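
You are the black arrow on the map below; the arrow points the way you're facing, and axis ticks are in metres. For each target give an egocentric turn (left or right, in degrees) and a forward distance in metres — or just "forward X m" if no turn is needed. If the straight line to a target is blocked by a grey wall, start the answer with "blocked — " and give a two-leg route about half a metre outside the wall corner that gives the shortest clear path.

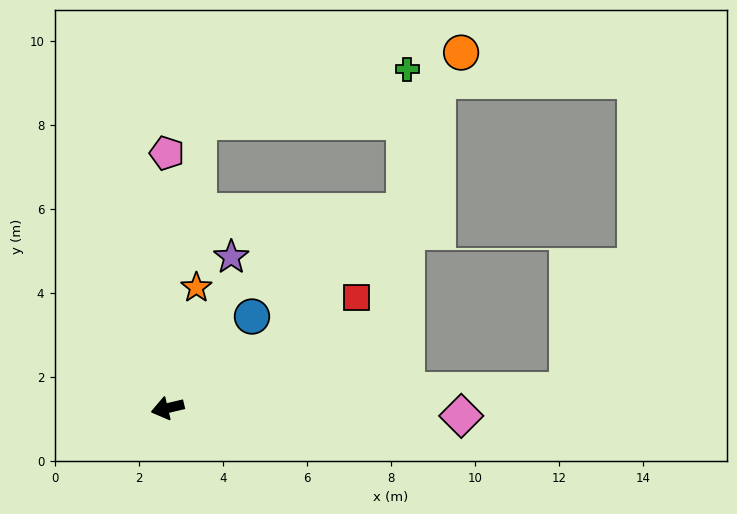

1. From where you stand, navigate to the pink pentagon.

turn right 103°, forward 6.1 m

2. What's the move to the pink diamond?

turn left 165°, forward 7.0 m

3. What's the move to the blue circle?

turn right 146°, forward 3.0 m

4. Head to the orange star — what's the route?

turn right 117°, forward 2.9 m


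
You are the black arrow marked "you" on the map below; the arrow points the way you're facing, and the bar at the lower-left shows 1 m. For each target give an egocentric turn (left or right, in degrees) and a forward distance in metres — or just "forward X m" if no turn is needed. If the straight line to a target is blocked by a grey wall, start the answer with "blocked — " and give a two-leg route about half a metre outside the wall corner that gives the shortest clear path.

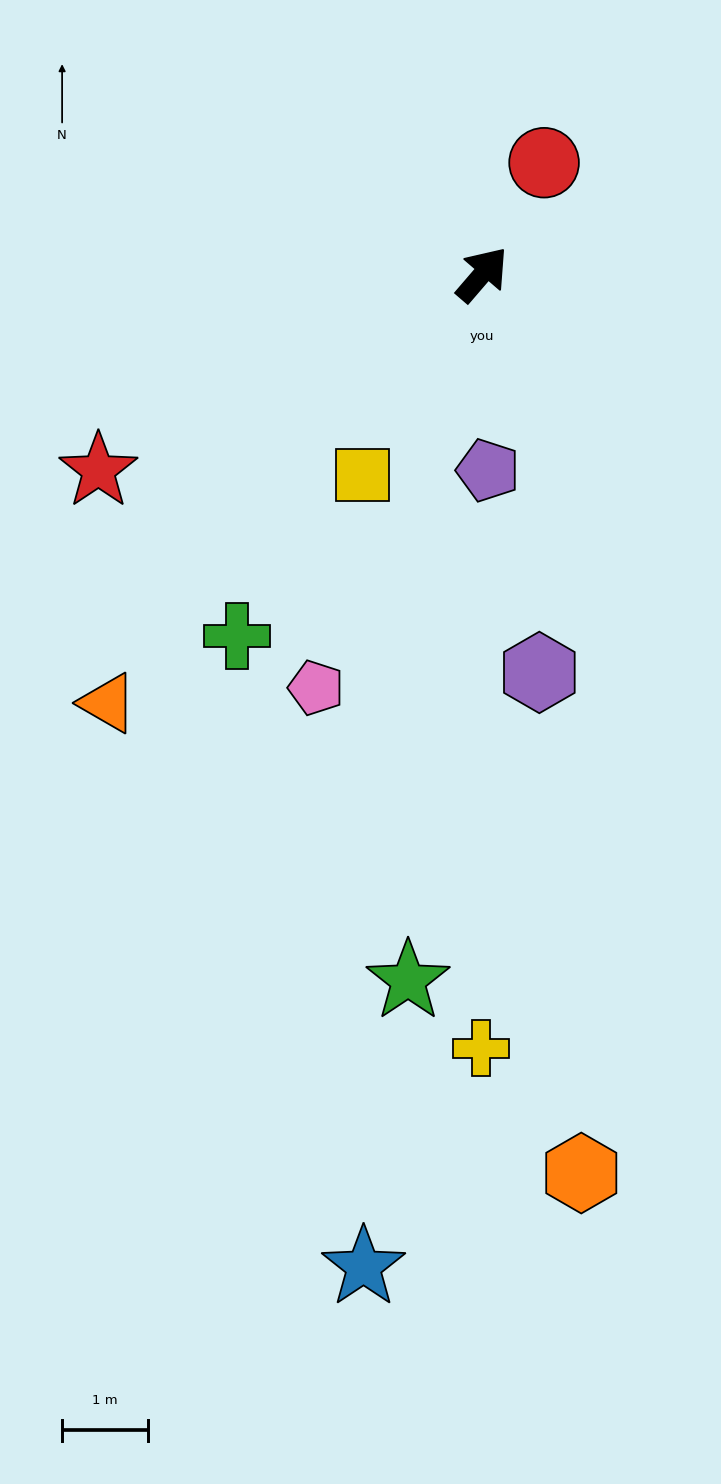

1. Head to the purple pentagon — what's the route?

turn right 138°, forward 2.3 m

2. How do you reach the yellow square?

turn right 170°, forward 2.7 m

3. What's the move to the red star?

turn left 158°, forward 5.0 m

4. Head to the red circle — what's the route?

turn left 12°, forward 1.5 m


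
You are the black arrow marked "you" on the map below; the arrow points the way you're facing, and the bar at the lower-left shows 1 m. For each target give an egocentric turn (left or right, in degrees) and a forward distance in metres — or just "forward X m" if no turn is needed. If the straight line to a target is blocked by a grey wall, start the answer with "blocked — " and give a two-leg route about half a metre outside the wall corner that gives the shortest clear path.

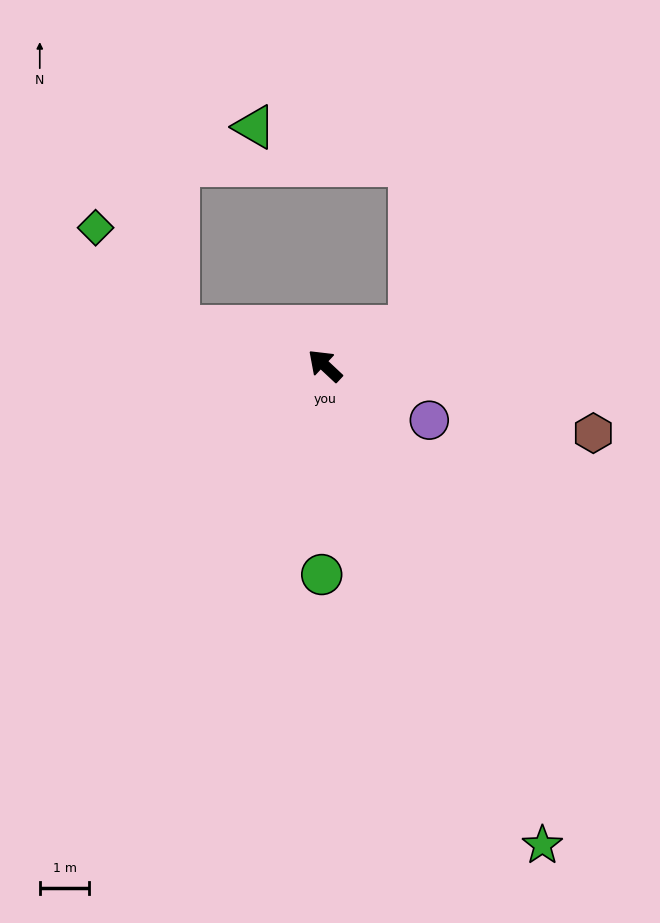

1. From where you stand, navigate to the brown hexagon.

turn right 151°, forward 5.6 m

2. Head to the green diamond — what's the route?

blocked — turn left 28°, forward 3.1 m, then turn right 35°, forward 2.6 m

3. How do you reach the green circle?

turn left 132°, forward 4.2 m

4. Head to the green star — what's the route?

turn left 157°, forward 10.6 m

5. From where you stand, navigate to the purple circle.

turn right 165°, forward 2.4 m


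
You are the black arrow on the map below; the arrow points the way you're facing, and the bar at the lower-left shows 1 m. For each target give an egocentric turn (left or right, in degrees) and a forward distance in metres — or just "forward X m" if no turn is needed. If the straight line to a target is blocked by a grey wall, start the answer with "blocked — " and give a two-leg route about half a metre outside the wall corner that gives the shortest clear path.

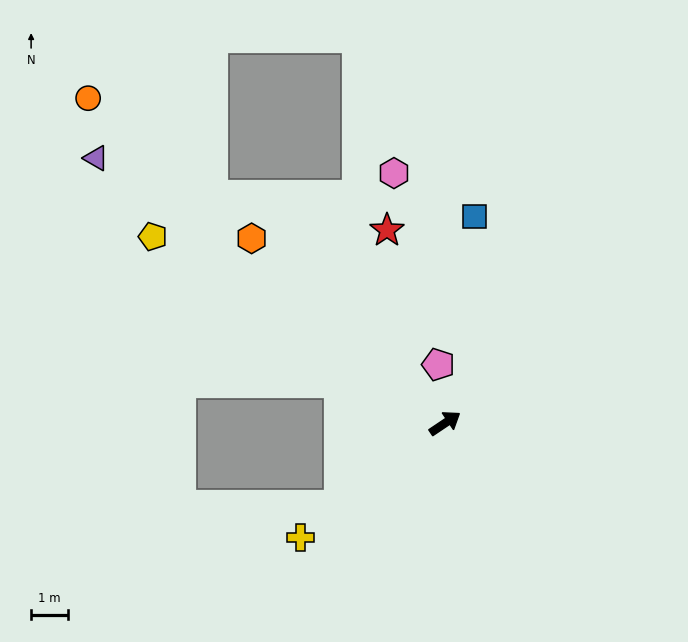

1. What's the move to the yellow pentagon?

turn left 114°, forward 9.5 m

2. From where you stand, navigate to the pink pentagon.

turn left 63°, forward 1.6 m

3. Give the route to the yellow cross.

turn right 175°, forward 5.1 m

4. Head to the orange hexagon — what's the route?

turn left 102°, forward 7.3 m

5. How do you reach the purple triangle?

turn left 109°, forward 12.0 m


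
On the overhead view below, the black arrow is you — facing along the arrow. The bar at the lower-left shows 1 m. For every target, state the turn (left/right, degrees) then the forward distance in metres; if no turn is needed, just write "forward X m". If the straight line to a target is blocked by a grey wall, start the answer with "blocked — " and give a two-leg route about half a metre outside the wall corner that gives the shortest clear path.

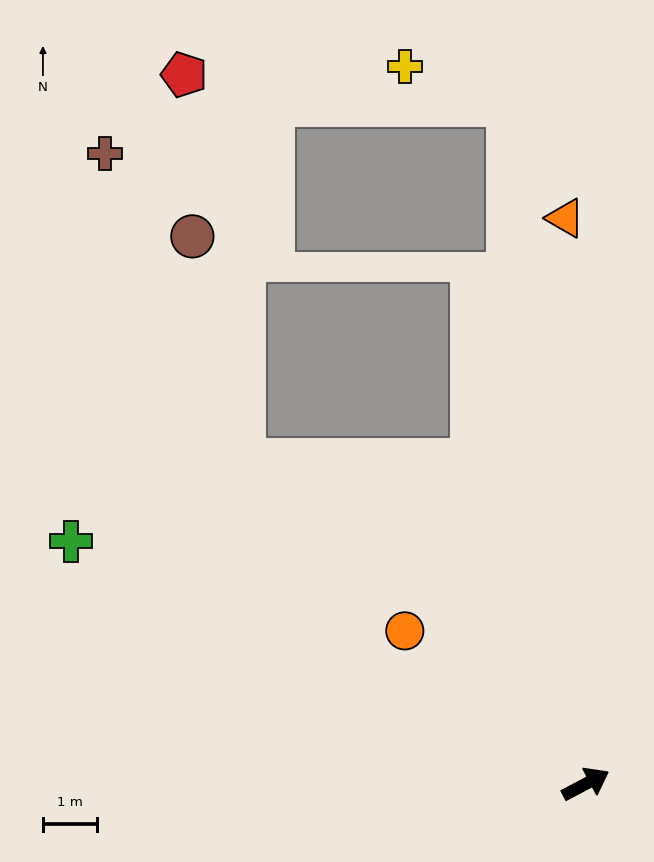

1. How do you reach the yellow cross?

blocked — turn left 69°, forward 12.7 m, then turn left 63°, forward 2.1 m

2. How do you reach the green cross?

turn left 127°, forward 10.6 m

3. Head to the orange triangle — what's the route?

turn left 64°, forward 10.5 m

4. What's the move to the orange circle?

turn left 112°, forward 4.4 m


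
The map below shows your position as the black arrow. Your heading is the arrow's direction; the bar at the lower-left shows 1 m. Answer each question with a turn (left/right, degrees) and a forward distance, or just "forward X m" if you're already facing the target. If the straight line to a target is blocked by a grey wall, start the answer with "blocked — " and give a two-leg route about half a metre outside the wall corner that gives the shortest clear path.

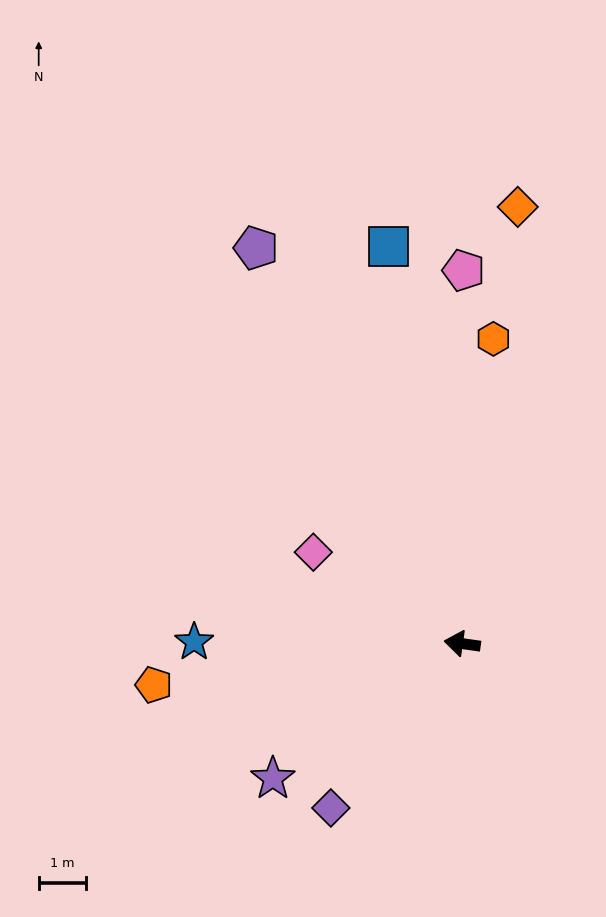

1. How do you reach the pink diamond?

turn right 23°, forward 3.7 m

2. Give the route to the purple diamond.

turn left 59°, forward 4.4 m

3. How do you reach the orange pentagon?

turn left 16°, forward 6.6 m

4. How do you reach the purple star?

turn left 44°, forward 4.9 m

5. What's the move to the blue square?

turn right 71°, forward 8.5 m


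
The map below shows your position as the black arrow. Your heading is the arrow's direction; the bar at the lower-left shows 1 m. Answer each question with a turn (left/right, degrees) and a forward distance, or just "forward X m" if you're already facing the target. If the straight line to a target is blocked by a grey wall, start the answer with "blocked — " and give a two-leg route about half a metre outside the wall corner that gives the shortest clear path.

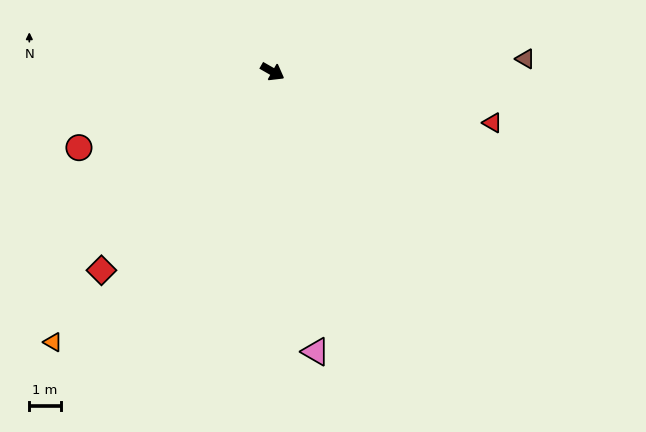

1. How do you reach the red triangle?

turn left 17°, forward 7.2 m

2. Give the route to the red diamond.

turn right 101°, forward 8.4 m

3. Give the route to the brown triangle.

turn left 33°, forward 8.1 m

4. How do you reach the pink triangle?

turn right 51°, forward 9.0 m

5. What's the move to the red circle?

turn right 129°, forward 6.6 m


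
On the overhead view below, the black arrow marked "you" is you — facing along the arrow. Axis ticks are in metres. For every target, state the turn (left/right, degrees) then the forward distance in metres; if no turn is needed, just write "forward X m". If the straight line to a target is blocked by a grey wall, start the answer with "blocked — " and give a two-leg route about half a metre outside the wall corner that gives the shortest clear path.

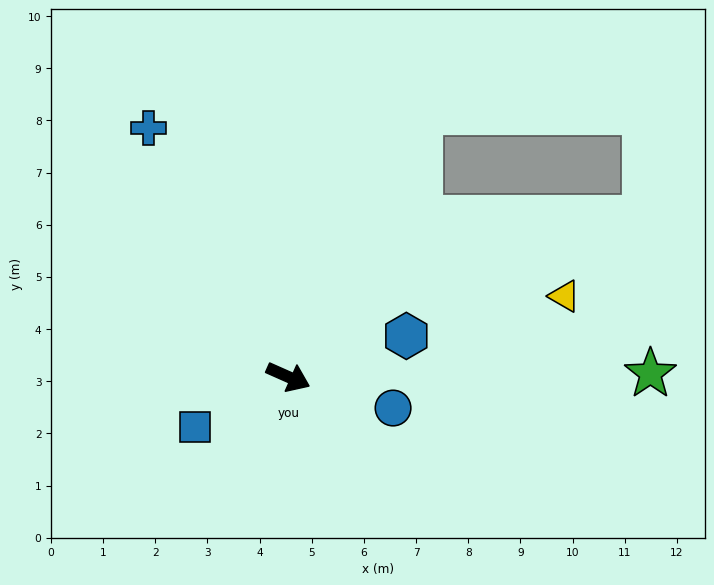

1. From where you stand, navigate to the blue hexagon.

turn left 43°, forward 2.4 m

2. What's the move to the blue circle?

turn left 7°, forward 2.1 m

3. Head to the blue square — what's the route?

turn right 128°, forward 2.0 m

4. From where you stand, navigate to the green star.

turn left 24°, forward 6.9 m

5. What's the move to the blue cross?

turn left 143°, forward 5.5 m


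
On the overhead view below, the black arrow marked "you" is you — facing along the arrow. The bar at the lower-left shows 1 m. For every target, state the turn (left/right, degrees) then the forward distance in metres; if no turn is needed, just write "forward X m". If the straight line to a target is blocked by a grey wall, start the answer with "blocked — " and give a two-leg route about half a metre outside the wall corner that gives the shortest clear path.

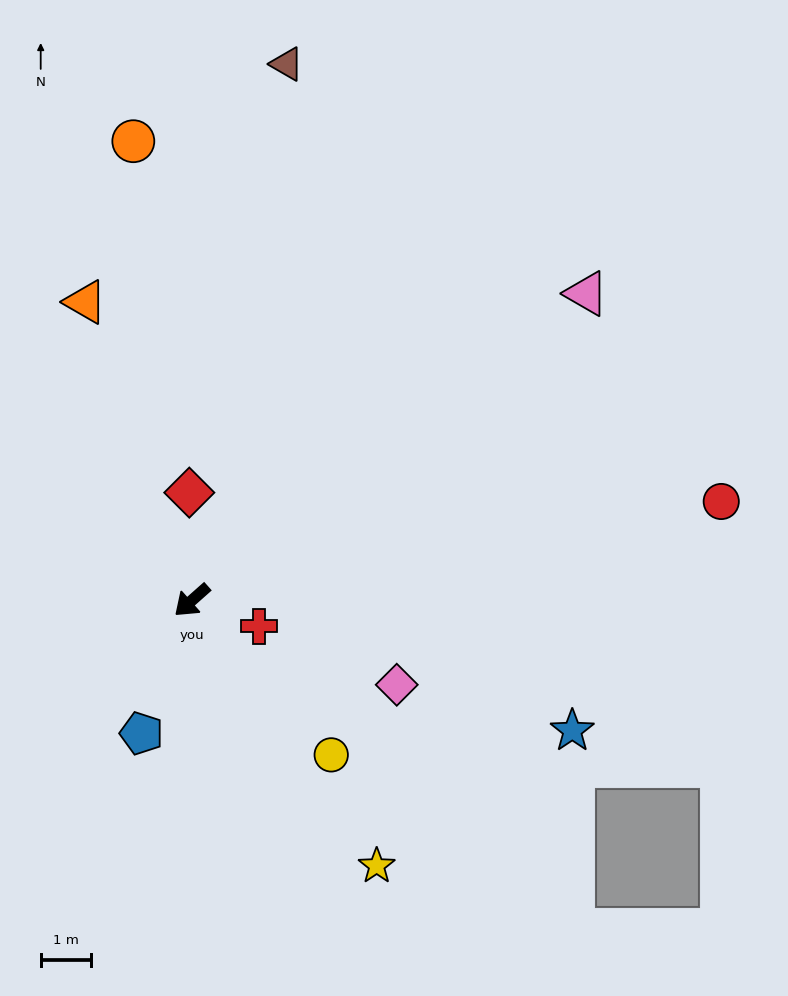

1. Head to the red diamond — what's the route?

turn right 130°, forward 2.2 m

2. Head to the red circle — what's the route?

turn left 149°, forward 10.8 m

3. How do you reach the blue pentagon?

turn left 28°, forward 2.8 m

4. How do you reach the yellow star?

turn left 83°, forward 6.5 m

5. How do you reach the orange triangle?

turn right 112°, forward 6.3 m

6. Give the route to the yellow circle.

turn left 91°, forward 4.2 m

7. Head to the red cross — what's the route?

turn left 117°, forward 1.4 m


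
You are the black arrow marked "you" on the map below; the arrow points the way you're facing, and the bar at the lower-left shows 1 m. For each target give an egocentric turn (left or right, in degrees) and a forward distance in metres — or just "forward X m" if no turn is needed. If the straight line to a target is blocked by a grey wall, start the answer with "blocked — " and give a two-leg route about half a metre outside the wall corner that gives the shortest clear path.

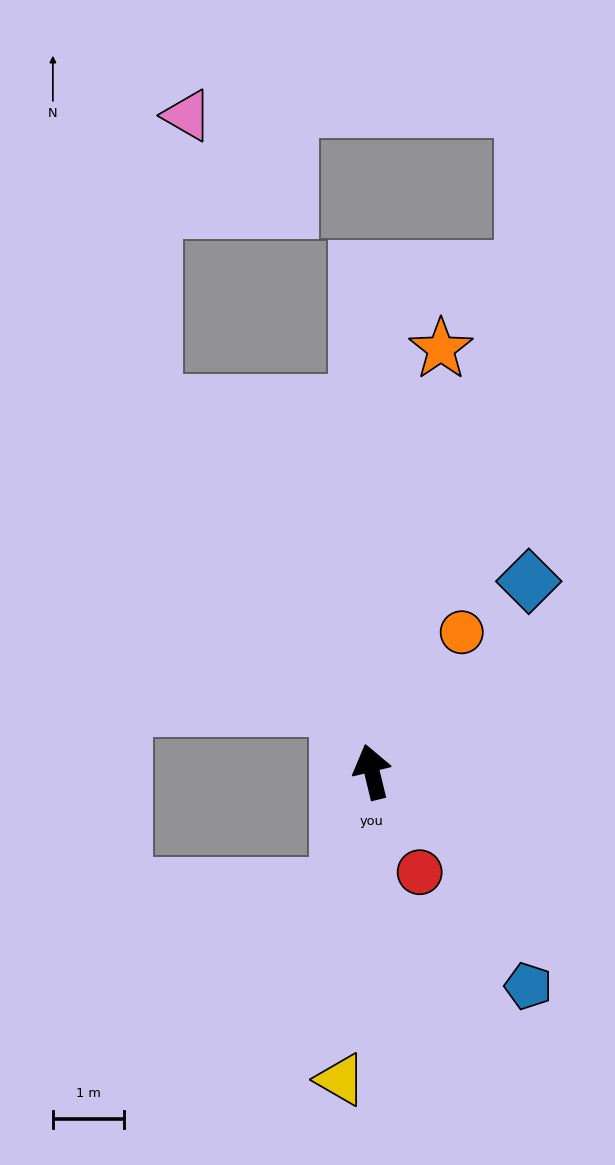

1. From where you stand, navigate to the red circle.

turn right 168°, forward 1.6 m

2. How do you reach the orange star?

turn right 23°, forward 6.0 m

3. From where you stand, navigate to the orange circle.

turn right 46°, forward 2.3 m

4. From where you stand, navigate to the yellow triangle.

turn left 161°, forward 4.4 m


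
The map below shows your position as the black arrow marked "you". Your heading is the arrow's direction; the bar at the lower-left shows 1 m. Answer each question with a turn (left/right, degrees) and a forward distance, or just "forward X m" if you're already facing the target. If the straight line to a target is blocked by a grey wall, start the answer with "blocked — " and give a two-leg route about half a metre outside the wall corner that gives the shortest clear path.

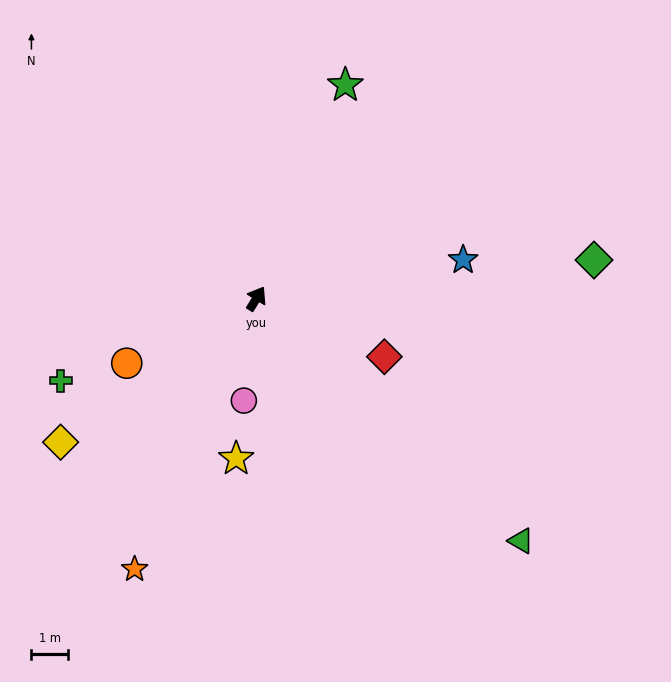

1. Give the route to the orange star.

turn right 173°, forward 8.0 m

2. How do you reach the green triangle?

turn right 101°, forward 9.7 m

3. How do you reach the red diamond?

turn right 83°, forward 3.8 m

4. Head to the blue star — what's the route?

turn right 48°, forward 5.7 m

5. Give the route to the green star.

turn left 9°, forward 6.3 m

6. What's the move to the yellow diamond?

turn left 158°, forward 6.6 m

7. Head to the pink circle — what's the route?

turn right 155°, forward 2.8 m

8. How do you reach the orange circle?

turn left 148°, forward 3.9 m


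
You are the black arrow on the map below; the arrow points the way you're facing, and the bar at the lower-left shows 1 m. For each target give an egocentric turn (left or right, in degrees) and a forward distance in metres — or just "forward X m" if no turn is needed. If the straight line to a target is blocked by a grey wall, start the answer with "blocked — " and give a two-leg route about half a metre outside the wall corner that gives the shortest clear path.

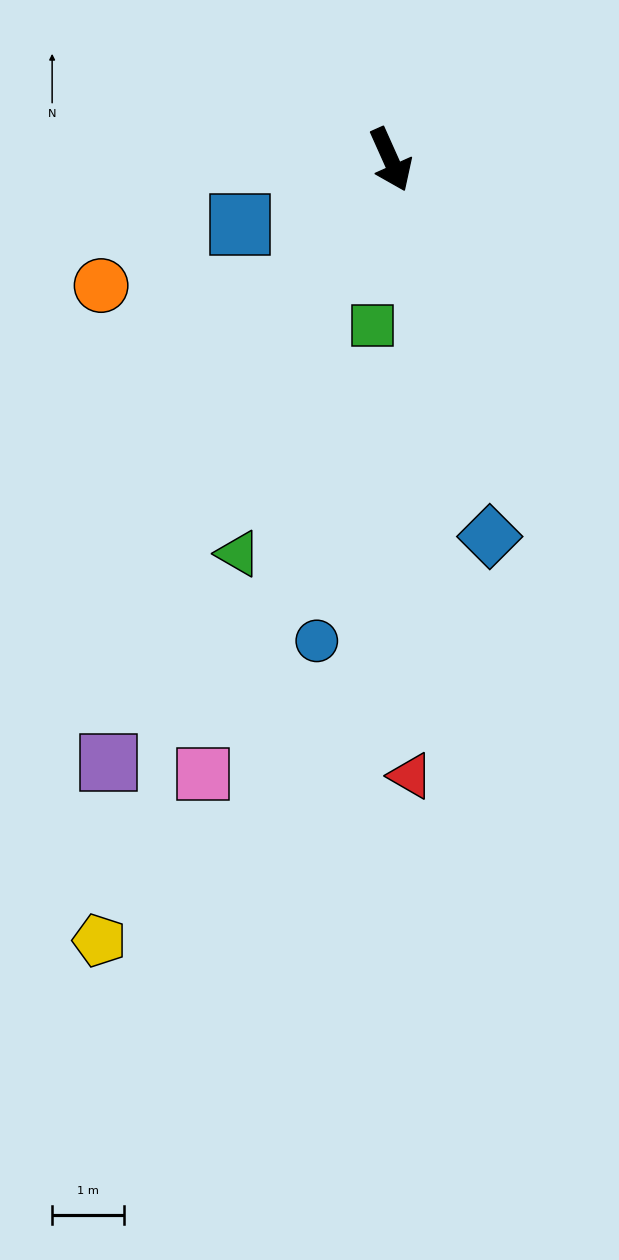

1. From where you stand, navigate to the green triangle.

turn right 45°, forward 5.9 m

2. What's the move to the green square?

turn right 30°, forward 2.3 m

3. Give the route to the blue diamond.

turn right 9°, forward 5.4 m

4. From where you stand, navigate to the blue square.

turn right 91°, forward 2.3 m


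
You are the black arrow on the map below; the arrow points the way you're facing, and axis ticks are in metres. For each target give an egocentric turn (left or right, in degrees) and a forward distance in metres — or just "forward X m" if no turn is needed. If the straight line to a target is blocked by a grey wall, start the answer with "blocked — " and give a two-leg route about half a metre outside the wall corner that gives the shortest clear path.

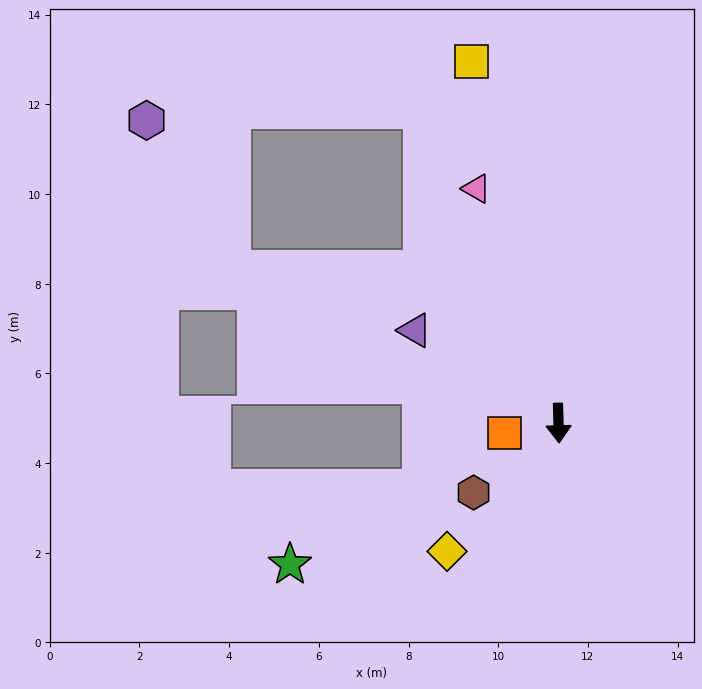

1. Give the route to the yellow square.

turn right 168°, forward 8.3 m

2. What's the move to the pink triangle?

turn right 162°, forward 5.5 m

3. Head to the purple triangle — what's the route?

turn right 124°, forward 3.8 m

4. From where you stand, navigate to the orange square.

turn right 81°, forward 1.2 m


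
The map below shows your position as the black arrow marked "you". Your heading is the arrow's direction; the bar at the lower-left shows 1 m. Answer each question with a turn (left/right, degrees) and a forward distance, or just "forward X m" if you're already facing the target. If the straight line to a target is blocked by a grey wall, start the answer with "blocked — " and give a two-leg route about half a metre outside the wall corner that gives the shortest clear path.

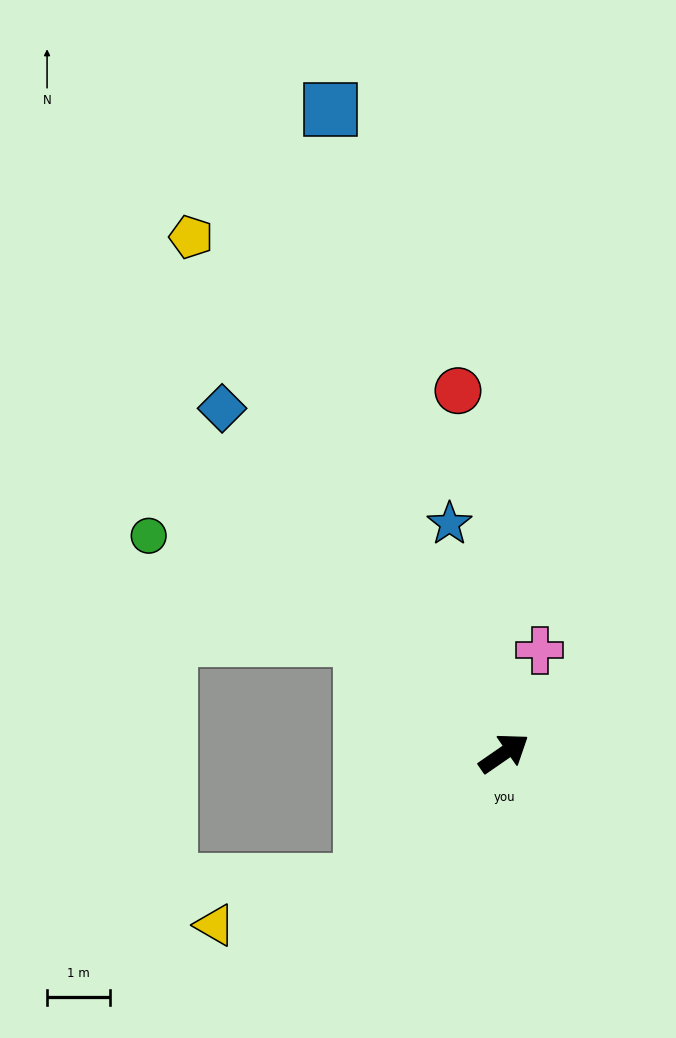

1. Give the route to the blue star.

turn left 69°, forward 3.8 m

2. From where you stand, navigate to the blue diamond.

turn left 95°, forward 7.1 m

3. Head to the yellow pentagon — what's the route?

turn left 87°, forward 9.6 m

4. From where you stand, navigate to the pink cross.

turn left 36°, forward 1.7 m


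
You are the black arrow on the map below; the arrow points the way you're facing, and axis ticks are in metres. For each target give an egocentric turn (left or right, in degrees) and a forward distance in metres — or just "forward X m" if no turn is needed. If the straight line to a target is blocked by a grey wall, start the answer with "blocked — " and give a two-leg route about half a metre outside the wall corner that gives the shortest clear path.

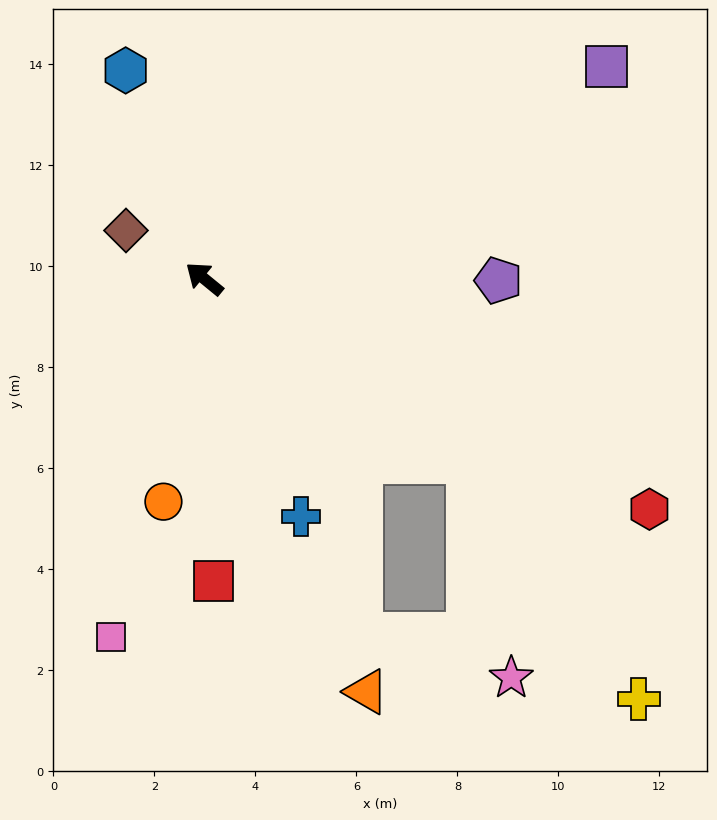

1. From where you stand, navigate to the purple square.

turn right 113°, forward 9.0 m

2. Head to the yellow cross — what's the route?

blocked — turn right 176°, forward 6.4 m, then turn right 19°, forward 5.8 m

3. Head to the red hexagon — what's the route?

turn right 168°, forward 9.9 m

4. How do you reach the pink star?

blocked — turn right 176°, forward 6.4 m, then turn right 43°, forward 4.4 m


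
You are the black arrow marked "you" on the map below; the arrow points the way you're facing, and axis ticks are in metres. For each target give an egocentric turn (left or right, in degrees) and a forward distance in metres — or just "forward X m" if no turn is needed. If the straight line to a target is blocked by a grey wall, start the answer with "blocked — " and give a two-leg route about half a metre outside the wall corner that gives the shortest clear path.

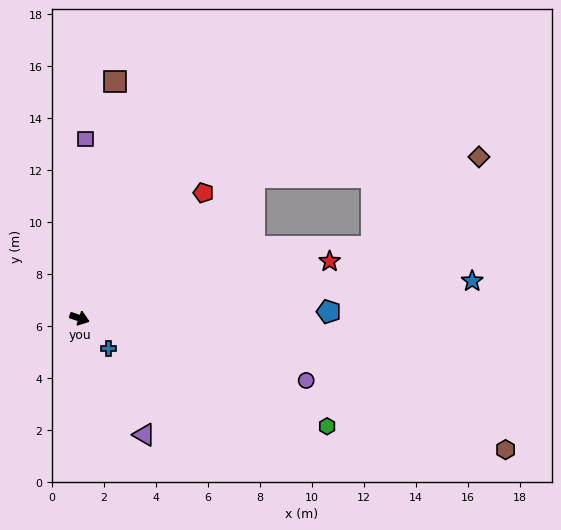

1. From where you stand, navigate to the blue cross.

turn right 27°, forward 1.6 m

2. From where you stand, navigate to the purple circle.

turn left 3°, forward 9.0 m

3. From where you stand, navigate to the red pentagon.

turn left 64°, forward 6.8 m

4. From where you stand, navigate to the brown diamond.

blocked — turn left 58°, forward 8.6 m, then turn right 34°, forward 8.7 m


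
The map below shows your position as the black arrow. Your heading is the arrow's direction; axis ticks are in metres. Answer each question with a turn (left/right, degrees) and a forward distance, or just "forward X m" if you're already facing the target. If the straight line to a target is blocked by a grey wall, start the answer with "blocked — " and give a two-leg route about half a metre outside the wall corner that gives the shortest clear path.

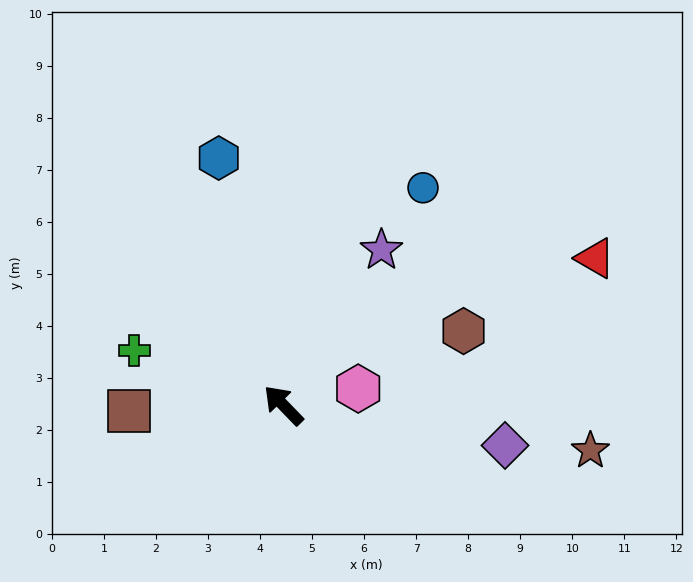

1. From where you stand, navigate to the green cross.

turn left 26°, forward 3.1 m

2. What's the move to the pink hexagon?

turn right 122°, forward 1.5 m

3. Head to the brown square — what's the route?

turn left 48°, forward 3.0 m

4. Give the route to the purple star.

turn right 76°, forward 3.5 m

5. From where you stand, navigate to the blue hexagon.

turn right 29°, forward 4.9 m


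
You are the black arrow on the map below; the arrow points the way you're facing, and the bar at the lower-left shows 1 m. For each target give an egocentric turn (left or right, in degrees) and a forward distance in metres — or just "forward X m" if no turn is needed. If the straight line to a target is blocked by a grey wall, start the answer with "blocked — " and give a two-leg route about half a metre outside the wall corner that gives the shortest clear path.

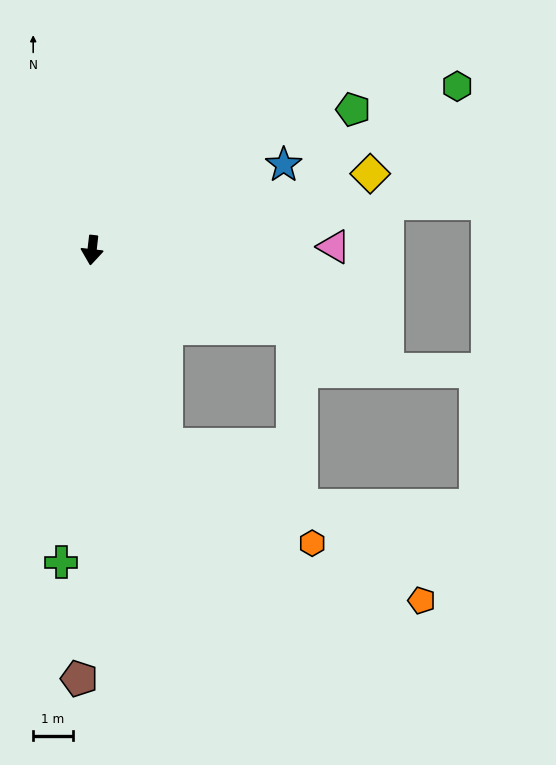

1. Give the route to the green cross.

forward 8.0 m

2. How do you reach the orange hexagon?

blocked — turn left 27°, forward 5.3 m, then turn left 36°, forward 4.5 m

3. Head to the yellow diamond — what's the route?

turn left 112°, forward 7.3 m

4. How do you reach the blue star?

turn left 120°, forward 5.3 m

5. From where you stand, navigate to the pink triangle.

turn left 97°, forward 6.2 m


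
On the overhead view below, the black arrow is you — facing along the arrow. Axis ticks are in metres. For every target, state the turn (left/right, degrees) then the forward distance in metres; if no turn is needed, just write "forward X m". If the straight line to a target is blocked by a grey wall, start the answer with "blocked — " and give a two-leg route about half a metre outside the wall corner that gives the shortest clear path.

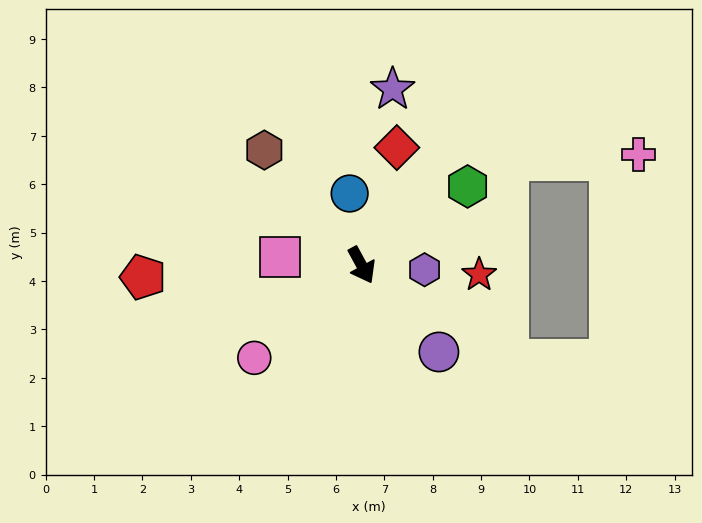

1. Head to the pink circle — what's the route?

turn right 78°, forward 2.9 m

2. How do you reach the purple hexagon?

turn left 57°, forward 1.3 m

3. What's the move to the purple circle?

turn left 13°, forward 2.4 m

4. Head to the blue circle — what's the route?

turn left 161°, forward 1.5 m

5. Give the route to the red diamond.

turn left 135°, forward 2.5 m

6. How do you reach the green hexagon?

turn left 98°, forward 2.7 m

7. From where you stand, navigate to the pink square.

turn right 124°, forward 1.7 m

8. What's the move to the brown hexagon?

turn right 168°, forward 3.1 m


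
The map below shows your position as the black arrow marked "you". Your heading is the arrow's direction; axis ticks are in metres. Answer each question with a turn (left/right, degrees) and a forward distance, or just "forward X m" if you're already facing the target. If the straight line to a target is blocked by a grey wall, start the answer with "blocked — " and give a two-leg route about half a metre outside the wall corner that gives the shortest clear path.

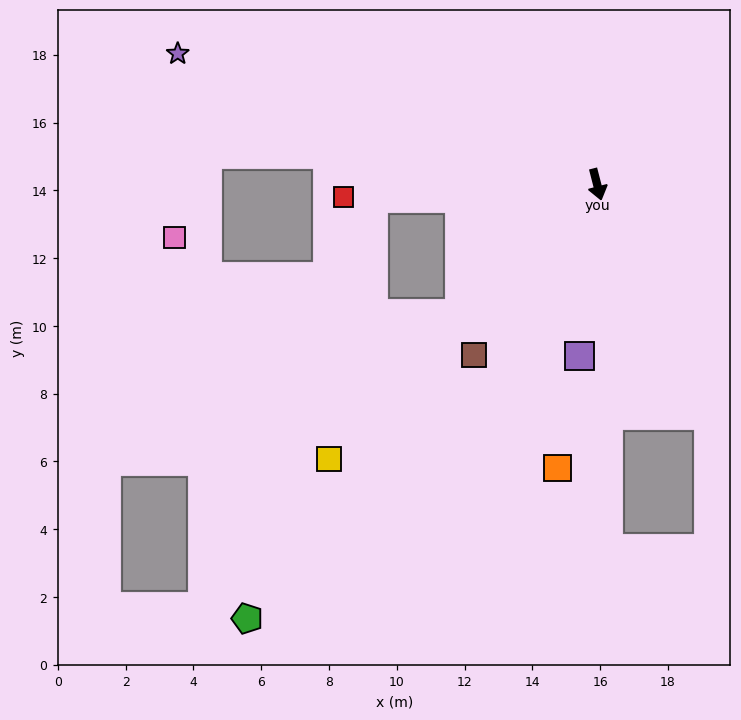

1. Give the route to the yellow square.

turn right 59°, forward 11.3 m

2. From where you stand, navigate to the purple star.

turn right 122°, forward 13.0 m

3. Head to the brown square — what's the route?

turn right 50°, forward 6.2 m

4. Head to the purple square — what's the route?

turn right 20°, forward 5.1 m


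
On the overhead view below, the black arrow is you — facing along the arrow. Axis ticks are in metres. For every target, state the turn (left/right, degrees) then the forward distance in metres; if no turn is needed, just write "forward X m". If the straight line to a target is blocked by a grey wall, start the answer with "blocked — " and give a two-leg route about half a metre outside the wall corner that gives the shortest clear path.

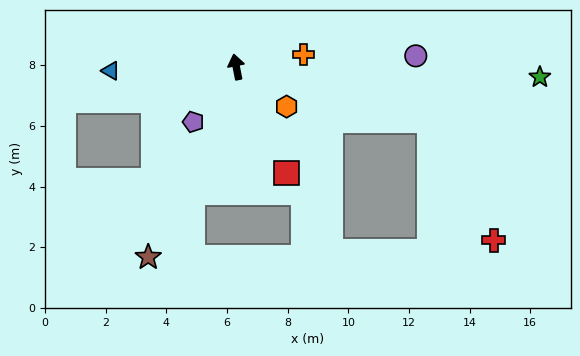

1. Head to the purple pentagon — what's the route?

turn left 131°, forward 2.3 m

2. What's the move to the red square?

turn right 166°, forward 3.9 m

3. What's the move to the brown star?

turn left 144°, forward 6.9 m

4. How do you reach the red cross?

blocked — turn right 117°, forward 6.6 m, then turn right 46°, forward 4.5 m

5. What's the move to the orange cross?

turn right 91°, forward 2.3 m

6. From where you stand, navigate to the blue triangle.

turn left 81°, forward 4.1 m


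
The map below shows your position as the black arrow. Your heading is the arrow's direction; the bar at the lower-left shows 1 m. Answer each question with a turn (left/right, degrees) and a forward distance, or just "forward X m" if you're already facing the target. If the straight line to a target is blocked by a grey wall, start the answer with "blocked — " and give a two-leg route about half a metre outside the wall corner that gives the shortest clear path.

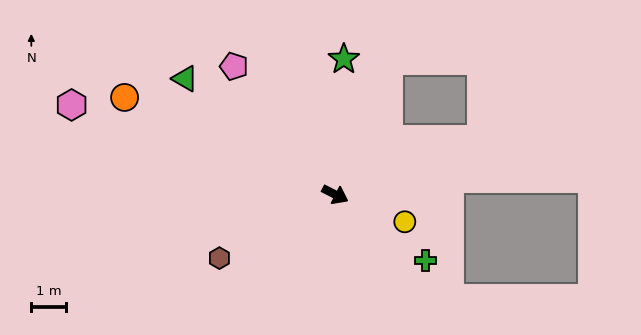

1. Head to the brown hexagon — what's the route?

turn right 124°, forward 3.8 m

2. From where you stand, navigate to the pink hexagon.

turn right 172°, forward 8.1 m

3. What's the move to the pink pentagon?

turn left 155°, forward 4.7 m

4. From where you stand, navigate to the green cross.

turn right 9°, forward 3.2 m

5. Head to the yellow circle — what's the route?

turn left 6°, forward 2.2 m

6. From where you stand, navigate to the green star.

turn left 113°, forward 3.9 m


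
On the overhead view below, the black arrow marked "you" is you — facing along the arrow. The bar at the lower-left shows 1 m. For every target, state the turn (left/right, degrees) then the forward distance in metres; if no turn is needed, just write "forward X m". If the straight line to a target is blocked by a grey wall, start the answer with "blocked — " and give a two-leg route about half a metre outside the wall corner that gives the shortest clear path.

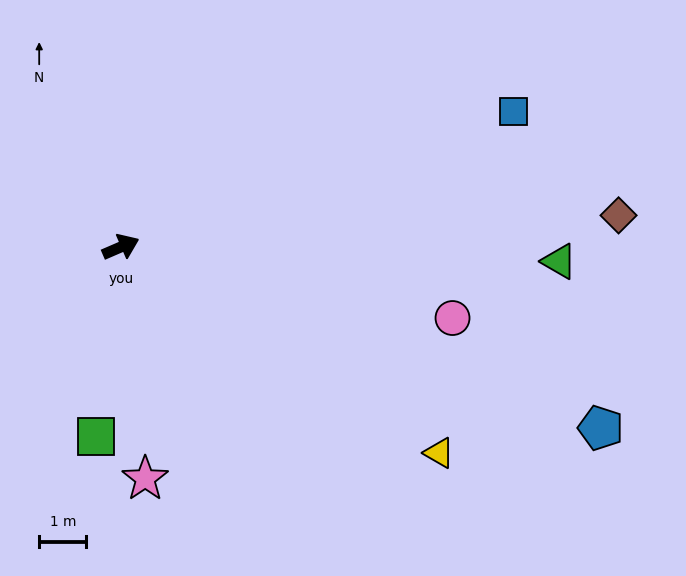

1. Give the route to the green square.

turn right 121°, forward 4.1 m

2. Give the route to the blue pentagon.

turn right 44°, forward 10.9 m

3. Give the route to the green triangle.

turn right 25°, forward 9.3 m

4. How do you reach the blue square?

turn right 4°, forward 8.8 m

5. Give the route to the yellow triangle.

turn right 56°, forward 8.0 m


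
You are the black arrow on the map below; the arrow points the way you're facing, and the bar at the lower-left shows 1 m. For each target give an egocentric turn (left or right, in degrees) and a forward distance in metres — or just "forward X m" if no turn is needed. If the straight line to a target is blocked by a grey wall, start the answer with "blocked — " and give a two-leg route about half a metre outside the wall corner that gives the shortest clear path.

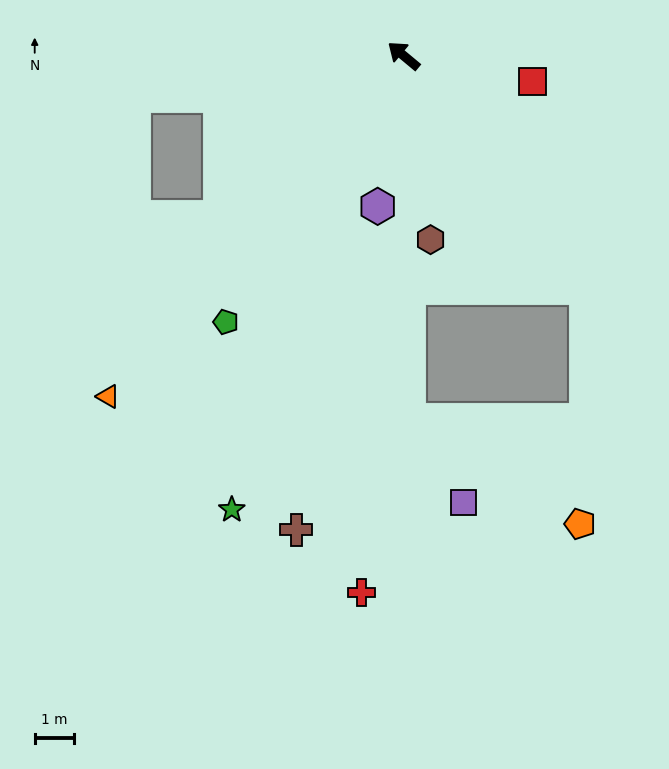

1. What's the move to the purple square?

blocked — turn left 131°, forward 9.2 m, then turn left 32°, forward 2.5 m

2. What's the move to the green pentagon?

turn left 96°, forward 8.1 m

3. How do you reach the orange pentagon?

blocked — turn left 131°, forward 9.2 m, then turn left 57°, forward 5.1 m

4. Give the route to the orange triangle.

turn left 89°, forward 11.4 m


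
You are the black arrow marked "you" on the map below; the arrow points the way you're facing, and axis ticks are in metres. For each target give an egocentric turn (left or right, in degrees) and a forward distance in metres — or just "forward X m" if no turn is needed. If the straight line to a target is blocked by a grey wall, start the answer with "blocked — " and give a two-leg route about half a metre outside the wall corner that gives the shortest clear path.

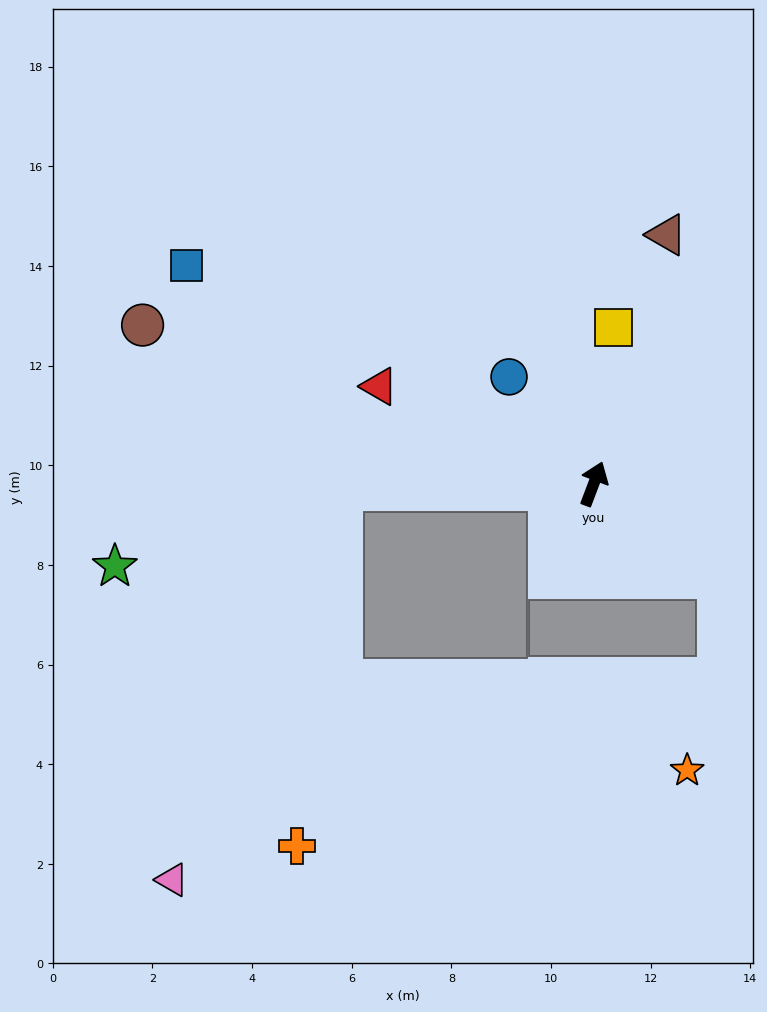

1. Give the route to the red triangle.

turn left 86°, forward 4.7 m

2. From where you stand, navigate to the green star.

blocked — turn left 112°, forward 5.1 m, then turn left 17°, forward 4.8 m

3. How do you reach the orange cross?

blocked — turn left 112°, forward 5.1 m, then turn left 82°, forward 7.2 m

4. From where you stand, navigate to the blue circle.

turn left 59°, forward 2.7 m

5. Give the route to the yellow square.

turn left 14°, forward 3.2 m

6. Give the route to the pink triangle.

blocked — turn left 112°, forward 5.1 m, then turn left 65°, forward 8.5 m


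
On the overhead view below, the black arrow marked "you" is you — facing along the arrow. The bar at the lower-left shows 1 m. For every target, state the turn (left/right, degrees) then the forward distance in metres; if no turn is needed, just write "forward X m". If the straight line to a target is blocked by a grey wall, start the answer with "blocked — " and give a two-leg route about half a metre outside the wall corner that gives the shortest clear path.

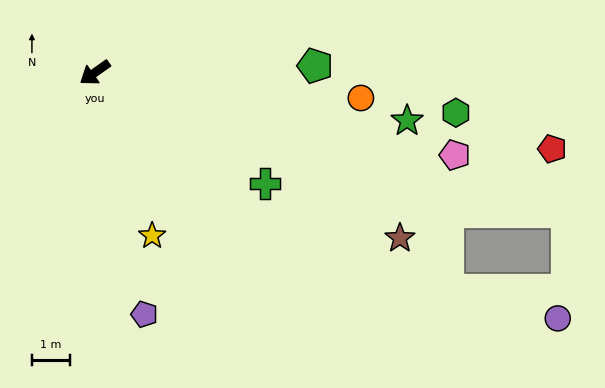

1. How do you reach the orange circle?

turn left 139°, forward 7.0 m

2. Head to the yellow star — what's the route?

turn left 74°, forward 4.5 m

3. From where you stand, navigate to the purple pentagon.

turn left 66°, forward 6.4 m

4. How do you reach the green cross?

turn left 112°, forward 5.3 m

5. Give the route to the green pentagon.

turn left 147°, forward 5.7 m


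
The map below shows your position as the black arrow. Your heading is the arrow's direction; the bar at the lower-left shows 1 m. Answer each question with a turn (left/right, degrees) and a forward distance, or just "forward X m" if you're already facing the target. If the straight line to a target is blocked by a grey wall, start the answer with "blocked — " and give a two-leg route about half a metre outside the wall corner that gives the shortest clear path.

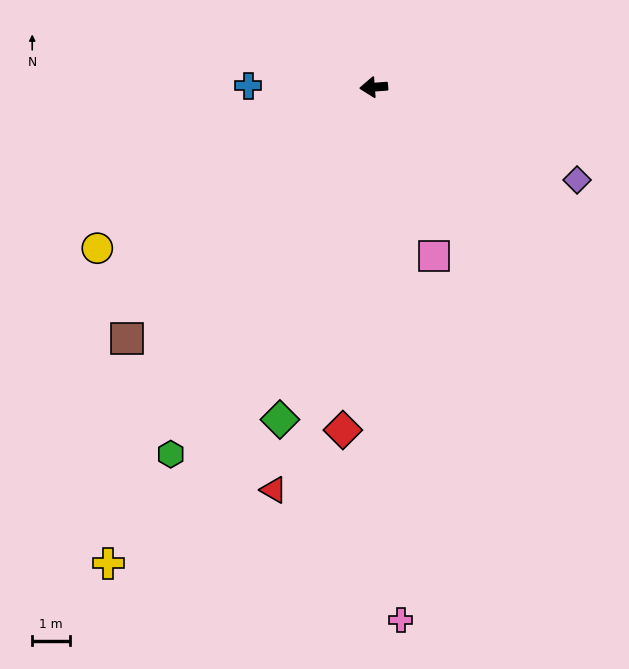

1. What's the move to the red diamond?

turn left 81°, forward 9.2 m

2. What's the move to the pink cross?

turn left 89°, forward 14.3 m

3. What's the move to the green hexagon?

turn left 57°, forward 11.2 m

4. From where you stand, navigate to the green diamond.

turn left 70°, forward 9.2 m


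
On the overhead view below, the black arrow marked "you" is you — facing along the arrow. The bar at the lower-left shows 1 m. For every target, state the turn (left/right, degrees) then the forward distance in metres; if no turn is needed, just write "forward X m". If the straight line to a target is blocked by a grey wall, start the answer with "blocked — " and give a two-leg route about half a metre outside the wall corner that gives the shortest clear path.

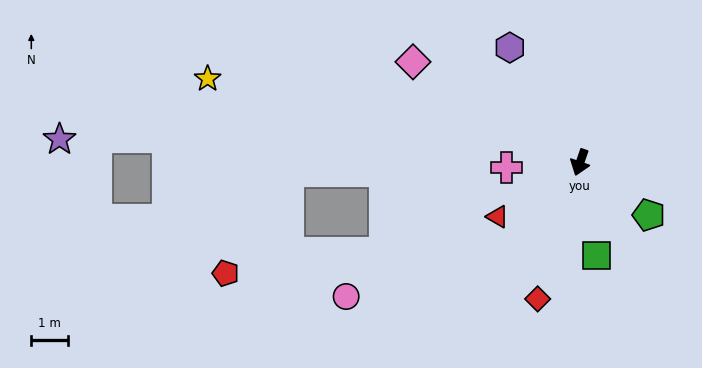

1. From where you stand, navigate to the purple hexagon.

turn right 130°, forward 3.7 m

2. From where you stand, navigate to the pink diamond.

turn right 102°, forward 5.4 m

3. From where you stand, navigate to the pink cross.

turn right 67°, forward 2.0 m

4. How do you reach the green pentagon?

turn left 72°, forward 2.4 m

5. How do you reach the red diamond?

forward 3.9 m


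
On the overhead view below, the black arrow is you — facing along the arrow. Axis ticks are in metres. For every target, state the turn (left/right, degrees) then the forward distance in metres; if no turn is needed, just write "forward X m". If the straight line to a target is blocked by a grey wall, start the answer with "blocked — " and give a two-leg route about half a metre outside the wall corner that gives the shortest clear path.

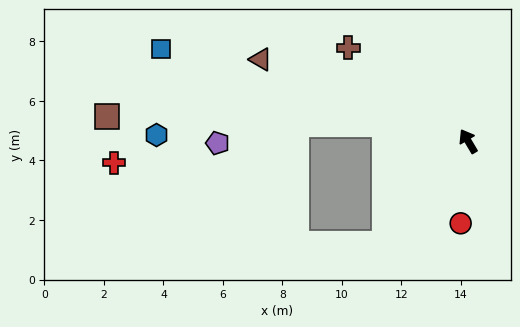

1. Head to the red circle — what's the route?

turn left 144°, forward 2.8 m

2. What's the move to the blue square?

turn left 43°, forward 10.8 m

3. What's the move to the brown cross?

turn left 21°, forward 5.1 m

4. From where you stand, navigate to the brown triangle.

turn left 38°, forward 7.5 m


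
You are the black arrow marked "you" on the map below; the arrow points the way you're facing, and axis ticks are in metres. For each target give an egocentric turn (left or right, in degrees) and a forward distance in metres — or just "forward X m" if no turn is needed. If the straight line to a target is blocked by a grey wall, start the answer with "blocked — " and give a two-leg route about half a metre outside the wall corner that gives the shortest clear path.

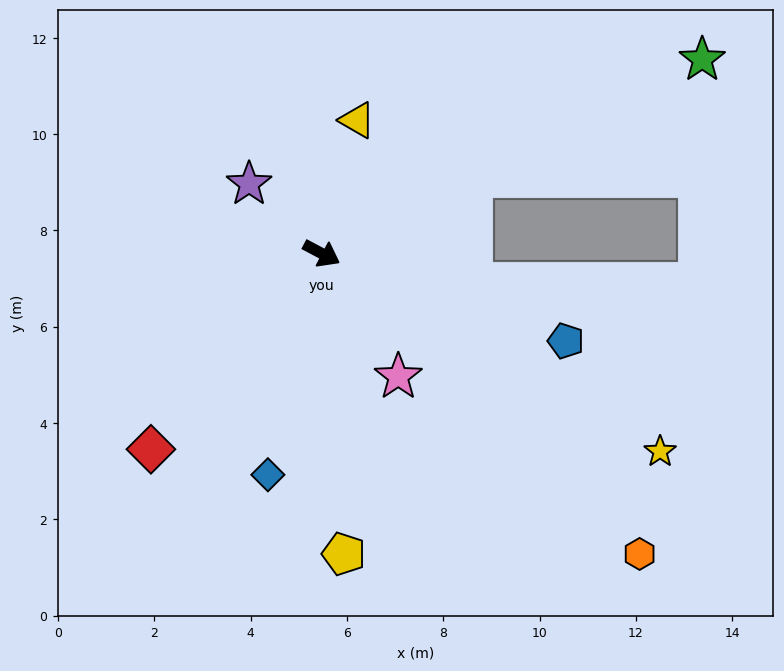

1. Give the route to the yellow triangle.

turn left 103°, forward 2.9 m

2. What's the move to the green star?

turn left 55°, forward 8.9 m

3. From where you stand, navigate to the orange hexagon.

turn right 16°, forward 9.1 m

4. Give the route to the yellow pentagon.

turn right 58°, forward 6.3 m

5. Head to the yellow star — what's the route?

turn right 2°, forward 8.1 m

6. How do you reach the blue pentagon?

turn left 8°, forward 5.4 m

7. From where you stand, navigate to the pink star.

turn right 30°, forward 3.0 m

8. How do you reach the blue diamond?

turn right 76°, forward 4.7 m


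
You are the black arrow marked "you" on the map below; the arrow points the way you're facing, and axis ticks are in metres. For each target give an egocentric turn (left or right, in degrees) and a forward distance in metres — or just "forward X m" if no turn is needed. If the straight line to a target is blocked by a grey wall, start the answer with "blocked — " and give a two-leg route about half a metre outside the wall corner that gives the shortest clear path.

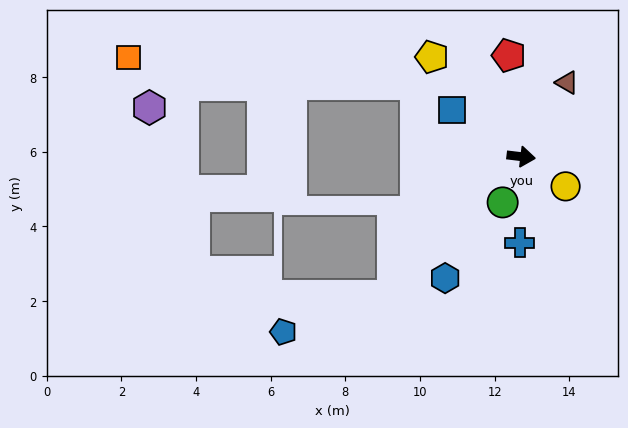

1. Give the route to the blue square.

turn left 153°, forward 2.2 m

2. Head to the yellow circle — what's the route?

turn right 27°, forward 1.4 m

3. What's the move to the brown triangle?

turn left 65°, forward 2.3 m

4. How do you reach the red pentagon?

turn left 104°, forward 2.7 m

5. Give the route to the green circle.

turn right 105°, forward 1.3 m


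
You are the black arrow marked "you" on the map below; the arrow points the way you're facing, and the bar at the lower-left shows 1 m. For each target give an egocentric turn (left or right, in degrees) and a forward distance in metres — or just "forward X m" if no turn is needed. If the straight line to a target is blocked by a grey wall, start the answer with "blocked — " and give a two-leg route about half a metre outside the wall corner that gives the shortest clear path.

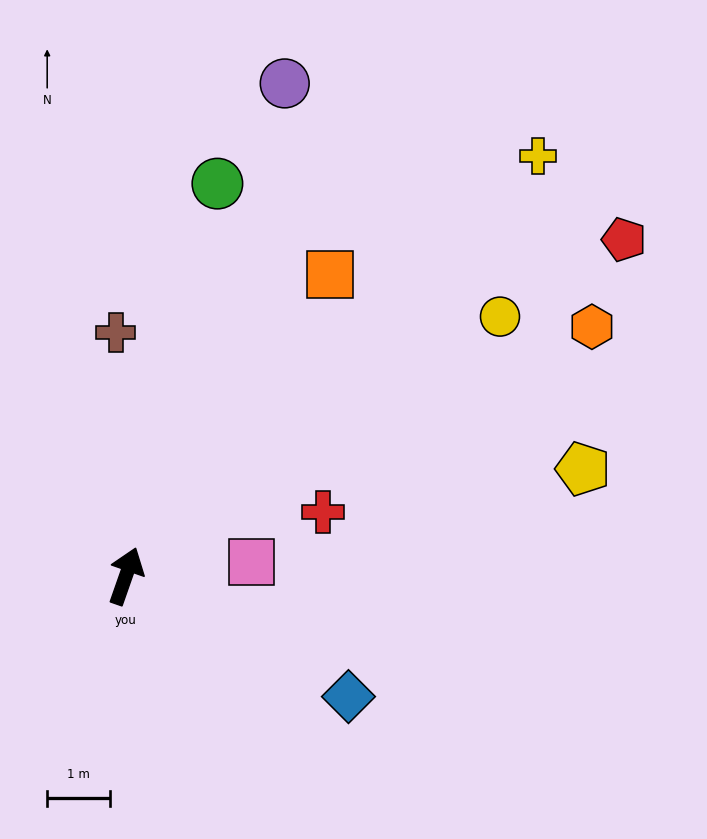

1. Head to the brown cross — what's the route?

turn left 22°, forward 3.9 m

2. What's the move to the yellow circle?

turn right 36°, forward 7.2 m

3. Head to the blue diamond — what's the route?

turn right 99°, forward 4.0 m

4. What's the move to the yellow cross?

turn right 25°, forward 9.4 m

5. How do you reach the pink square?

turn right 64°, forward 2.0 m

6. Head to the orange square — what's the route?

turn right 15°, forward 5.8 m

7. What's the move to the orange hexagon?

turn right 43°, forward 8.4 m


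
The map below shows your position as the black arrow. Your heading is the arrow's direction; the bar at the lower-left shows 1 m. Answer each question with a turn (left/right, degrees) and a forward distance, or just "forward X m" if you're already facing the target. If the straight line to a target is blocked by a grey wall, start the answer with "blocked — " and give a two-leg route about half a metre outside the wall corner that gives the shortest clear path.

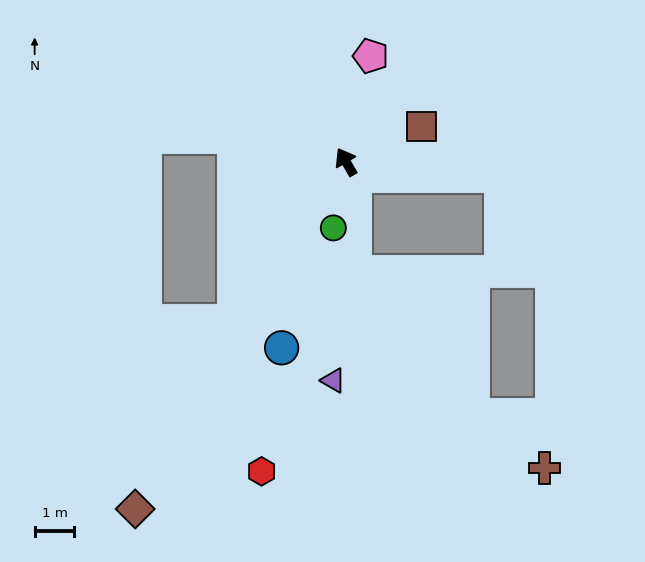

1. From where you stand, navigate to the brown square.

turn right 95°, forward 2.1 m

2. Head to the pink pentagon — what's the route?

turn right 43°, forward 2.7 m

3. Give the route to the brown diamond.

turn left 119°, forward 10.2 m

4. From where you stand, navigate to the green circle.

turn left 139°, forward 1.7 m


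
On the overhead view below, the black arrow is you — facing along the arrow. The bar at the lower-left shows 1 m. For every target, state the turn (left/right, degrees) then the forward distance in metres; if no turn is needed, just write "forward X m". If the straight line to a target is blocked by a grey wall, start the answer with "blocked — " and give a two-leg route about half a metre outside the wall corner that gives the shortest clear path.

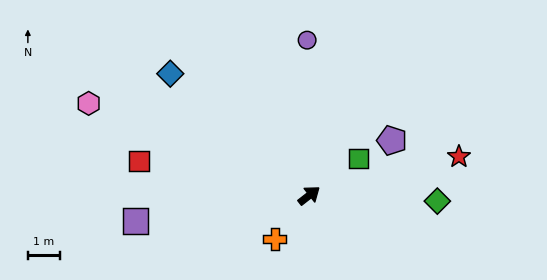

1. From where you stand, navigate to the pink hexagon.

turn left 119°, forward 7.5 m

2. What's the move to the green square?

forward 1.9 m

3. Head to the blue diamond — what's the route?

turn left 101°, forward 5.8 m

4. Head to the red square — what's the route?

turn left 131°, forward 5.5 m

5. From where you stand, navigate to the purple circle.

turn left 53°, forward 4.9 m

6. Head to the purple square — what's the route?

turn left 150°, forward 5.5 m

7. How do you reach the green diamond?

turn right 41°, forward 4.0 m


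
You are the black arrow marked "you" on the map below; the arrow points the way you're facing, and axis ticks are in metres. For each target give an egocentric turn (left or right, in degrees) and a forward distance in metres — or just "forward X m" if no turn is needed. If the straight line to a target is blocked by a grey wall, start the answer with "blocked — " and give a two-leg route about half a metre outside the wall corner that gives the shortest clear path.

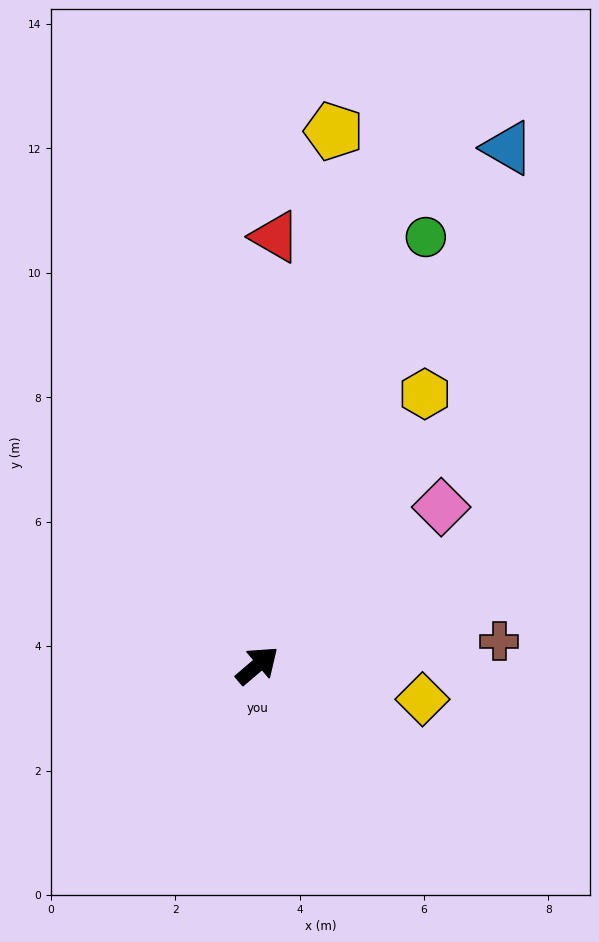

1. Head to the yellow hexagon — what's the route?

turn left 18°, forward 5.1 m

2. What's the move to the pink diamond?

forward 3.9 m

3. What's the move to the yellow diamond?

turn right 52°, forward 2.7 m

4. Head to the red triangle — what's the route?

turn left 47°, forward 6.9 m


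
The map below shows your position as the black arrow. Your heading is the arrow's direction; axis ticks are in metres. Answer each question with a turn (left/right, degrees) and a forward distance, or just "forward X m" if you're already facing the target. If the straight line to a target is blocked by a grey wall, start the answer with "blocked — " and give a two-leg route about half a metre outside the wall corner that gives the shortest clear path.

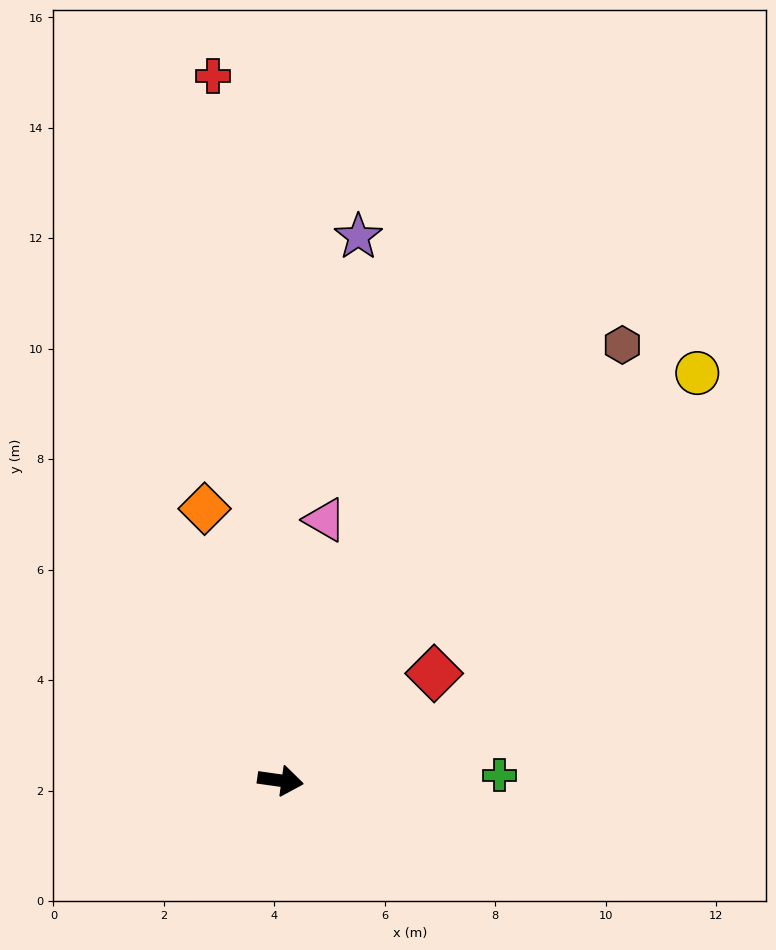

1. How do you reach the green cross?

turn left 9°, forward 4.0 m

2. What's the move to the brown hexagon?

turn left 60°, forward 10.0 m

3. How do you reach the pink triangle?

turn left 88°, forward 4.8 m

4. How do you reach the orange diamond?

turn left 114°, forward 5.1 m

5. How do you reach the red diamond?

turn left 43°, forward 3.4 m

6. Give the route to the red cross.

turn left 103°, forward 12.8 m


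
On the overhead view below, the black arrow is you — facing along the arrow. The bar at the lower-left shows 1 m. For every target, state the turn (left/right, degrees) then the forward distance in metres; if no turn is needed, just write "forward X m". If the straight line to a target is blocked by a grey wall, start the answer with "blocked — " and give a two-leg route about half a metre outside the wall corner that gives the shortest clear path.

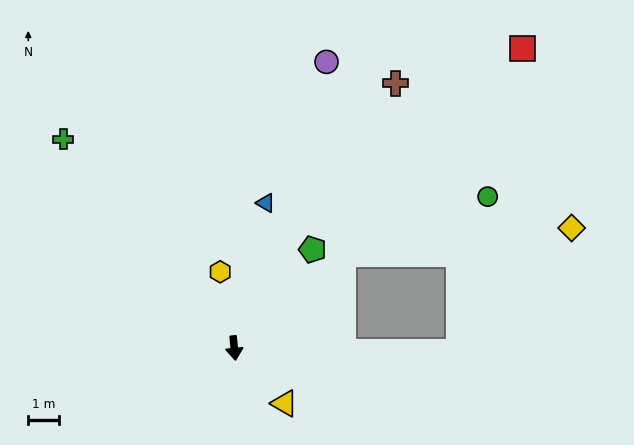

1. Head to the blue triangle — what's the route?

turn left 162°, forward 4.8 m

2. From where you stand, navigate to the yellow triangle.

turn left 37°, forward 2.4 m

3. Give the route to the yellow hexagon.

turn right 175°, forward 2.5 m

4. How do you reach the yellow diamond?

blocked — turn left 125°, forward 4.7 m, then turn right 34°, forward 7.4 m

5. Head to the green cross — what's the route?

turn right 146°, forward 8.7 m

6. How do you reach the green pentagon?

turn left 136°, forward 4.1 m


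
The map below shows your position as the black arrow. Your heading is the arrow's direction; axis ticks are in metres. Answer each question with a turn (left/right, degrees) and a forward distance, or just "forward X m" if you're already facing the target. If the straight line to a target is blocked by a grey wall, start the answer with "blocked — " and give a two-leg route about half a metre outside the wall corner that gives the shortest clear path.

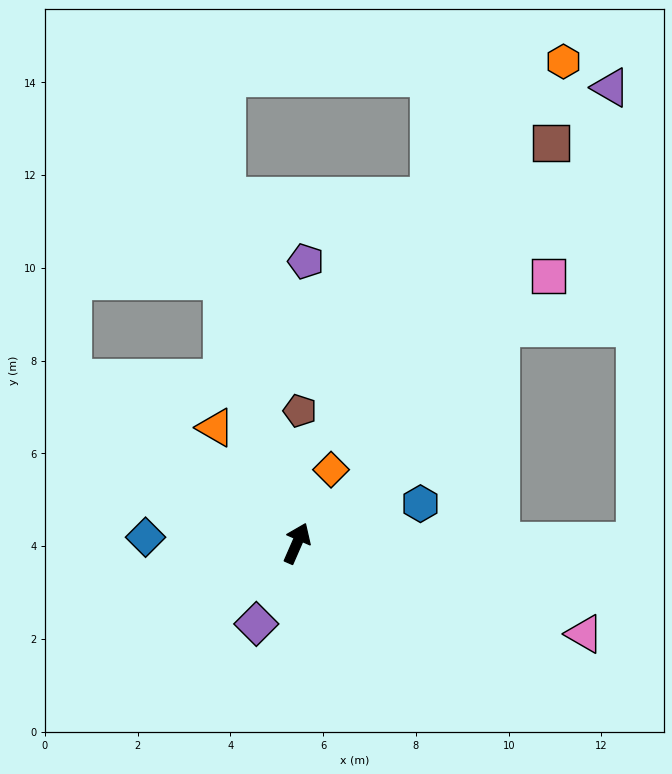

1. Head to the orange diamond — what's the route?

forward 1.7 m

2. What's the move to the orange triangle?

turn left 59°, forward 3.1 m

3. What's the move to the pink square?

turn right 20°, forward 7.9 m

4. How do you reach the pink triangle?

turn right 84°, forward 6.5 m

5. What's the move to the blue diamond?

turn left 111°, forward 3.3 m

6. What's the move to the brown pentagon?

turn left 22°, forward 2.9 m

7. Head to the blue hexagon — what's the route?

turn right 49°, forward 2.8 m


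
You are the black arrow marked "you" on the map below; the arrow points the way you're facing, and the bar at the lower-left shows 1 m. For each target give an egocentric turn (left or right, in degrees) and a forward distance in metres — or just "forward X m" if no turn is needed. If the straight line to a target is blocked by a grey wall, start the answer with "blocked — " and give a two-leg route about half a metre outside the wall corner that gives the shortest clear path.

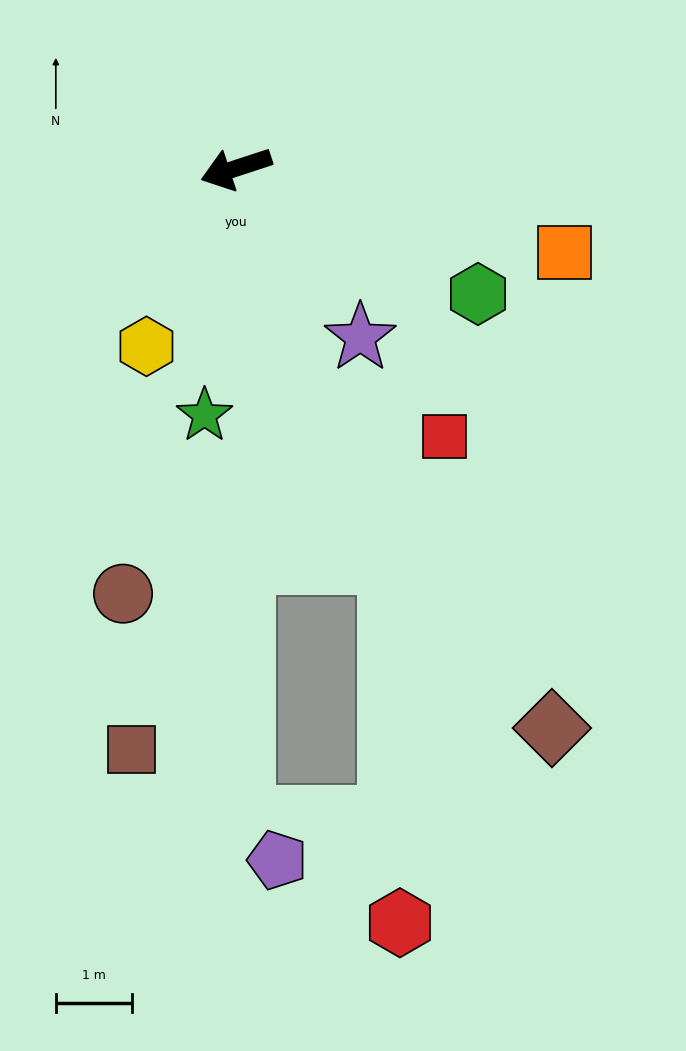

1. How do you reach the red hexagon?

blocked — turn left 93°, forward 5.5 m, then turn right 20°, forward 4.7 m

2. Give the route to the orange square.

turn left 148°, forward 4.4 m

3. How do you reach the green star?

turn left 65°, forward 3.3 m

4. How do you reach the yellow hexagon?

turn left 45°, forward 2.6 m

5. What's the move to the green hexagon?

turn left 134°, forward 3.6 m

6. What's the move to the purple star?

turn left 108°, forward 2.7 m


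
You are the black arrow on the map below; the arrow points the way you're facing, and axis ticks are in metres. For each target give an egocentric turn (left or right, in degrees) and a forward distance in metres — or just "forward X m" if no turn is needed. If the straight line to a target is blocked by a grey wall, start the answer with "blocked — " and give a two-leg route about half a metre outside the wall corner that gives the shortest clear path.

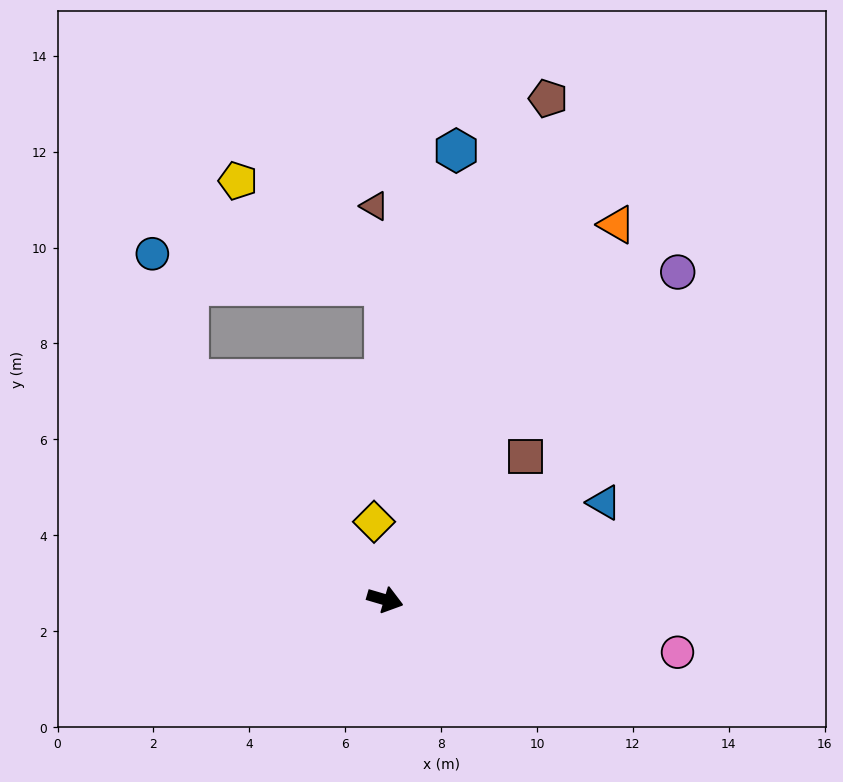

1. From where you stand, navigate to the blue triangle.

turn left 40°, forward 5.0 m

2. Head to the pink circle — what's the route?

turn left 6°, forward 6.2 m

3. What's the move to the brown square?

turn left 62°, forward 4.2 m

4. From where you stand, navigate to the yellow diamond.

turn left 114°, forward 1.6 m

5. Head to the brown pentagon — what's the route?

turn left 88°, forward 11.0 m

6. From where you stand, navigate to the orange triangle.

turn left 75°, forward 9.2 m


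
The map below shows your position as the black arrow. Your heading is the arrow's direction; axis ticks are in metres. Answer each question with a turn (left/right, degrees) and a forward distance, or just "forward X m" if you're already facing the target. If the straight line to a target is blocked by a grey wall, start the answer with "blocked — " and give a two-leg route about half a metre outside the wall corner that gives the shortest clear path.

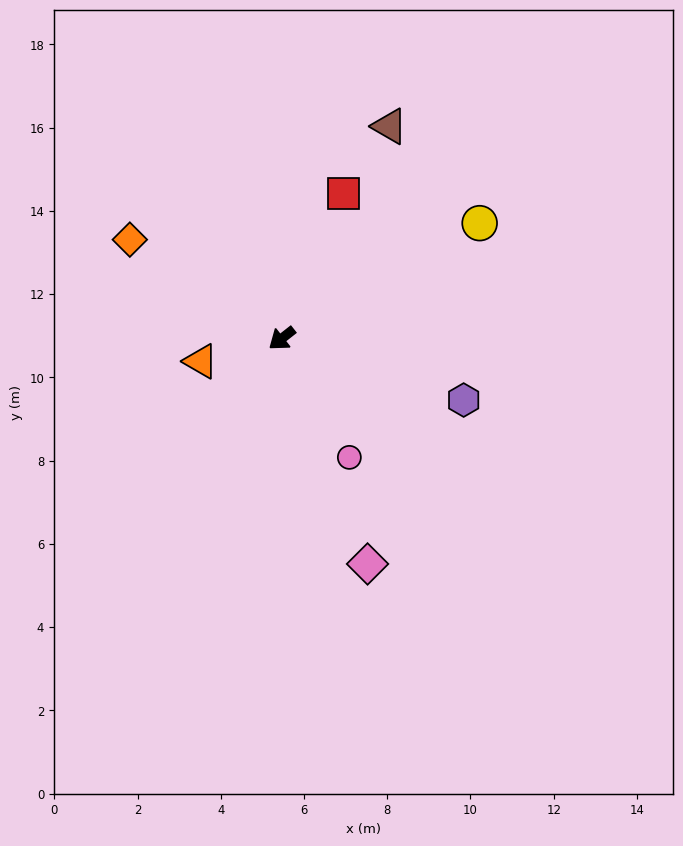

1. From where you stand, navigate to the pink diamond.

turn left 73°, forward 5.8 m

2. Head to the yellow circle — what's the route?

turn left 172°, forward 5.5 m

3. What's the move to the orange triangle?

turn right 22°, forward 2.0 m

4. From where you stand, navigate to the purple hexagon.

turn left 123°, forward 4.6 m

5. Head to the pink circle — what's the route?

turn left 81°, forward 3.3 m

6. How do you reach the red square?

turn right 151°, forward 3.8 m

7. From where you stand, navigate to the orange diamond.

turn right 71°, forward 4.4 m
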